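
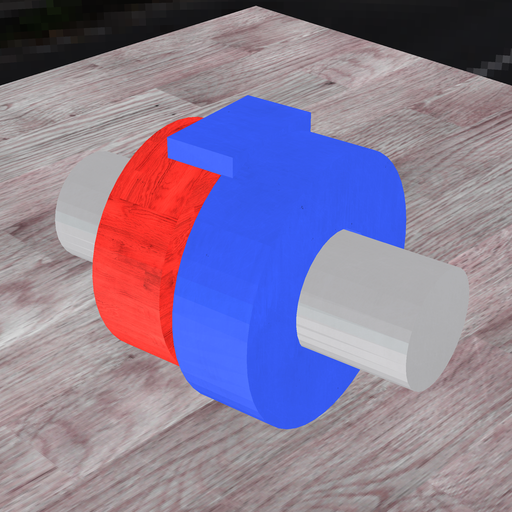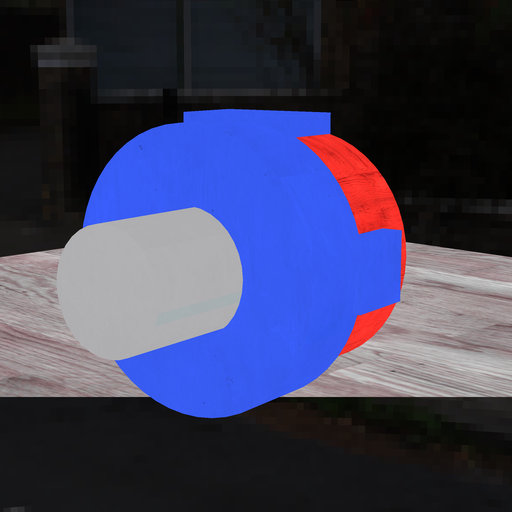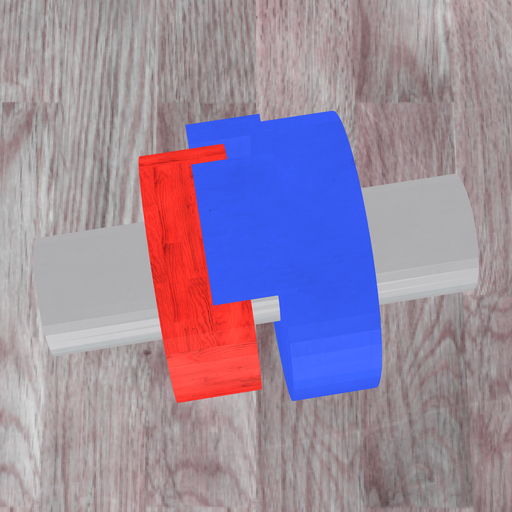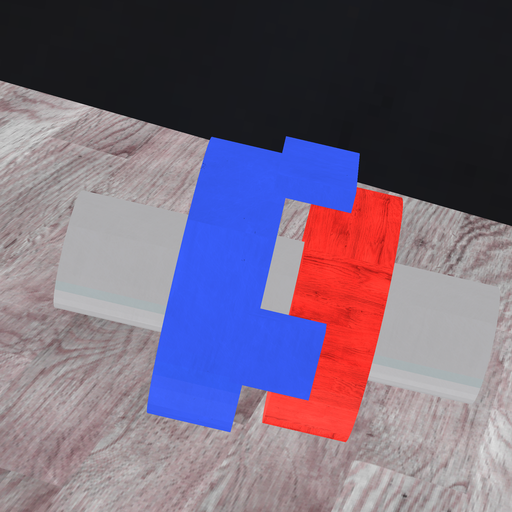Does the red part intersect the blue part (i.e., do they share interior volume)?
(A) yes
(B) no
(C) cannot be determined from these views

(B) no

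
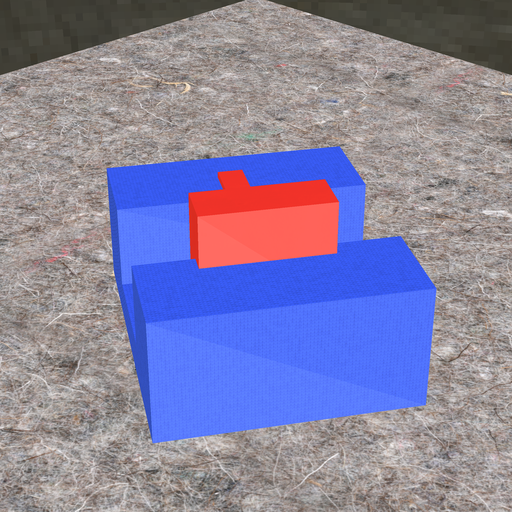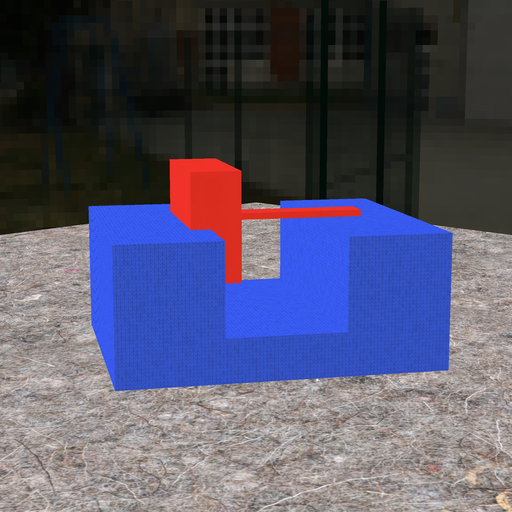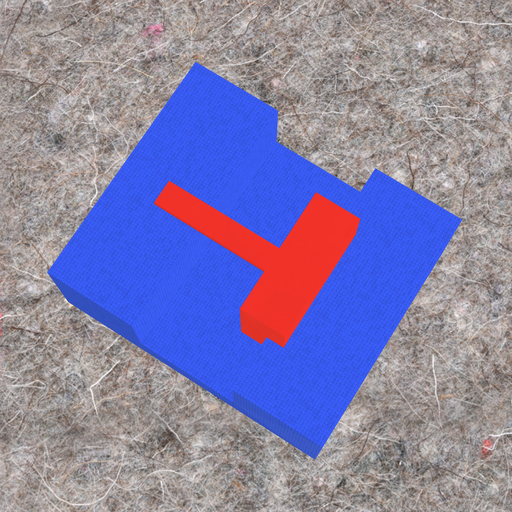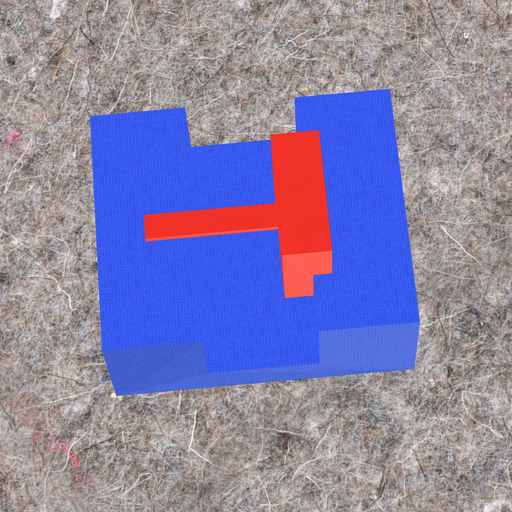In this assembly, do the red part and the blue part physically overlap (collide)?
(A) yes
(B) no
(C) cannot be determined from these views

(A) yes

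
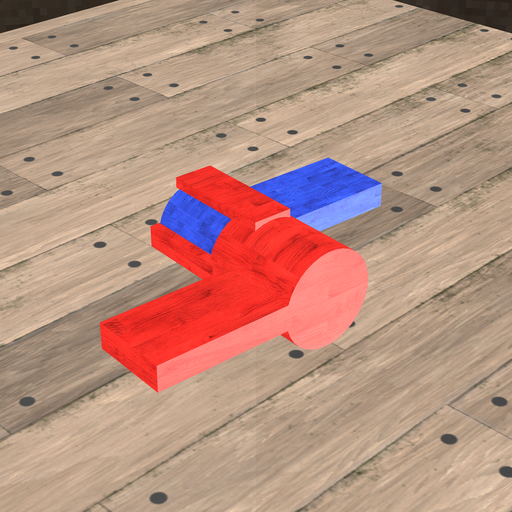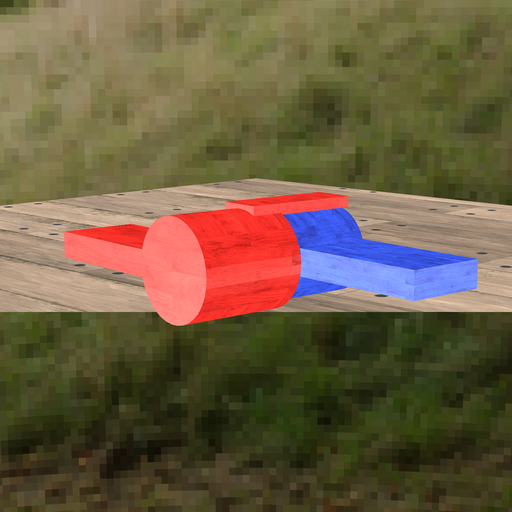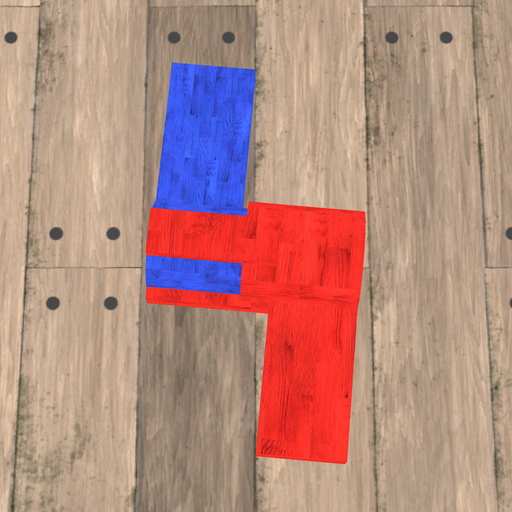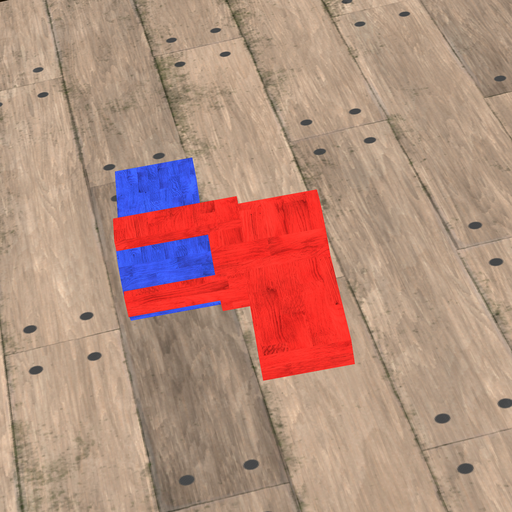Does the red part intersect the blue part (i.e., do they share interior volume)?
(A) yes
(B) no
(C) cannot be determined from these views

(A) yes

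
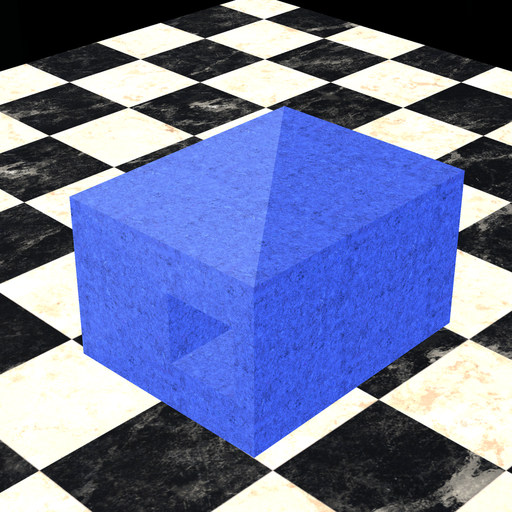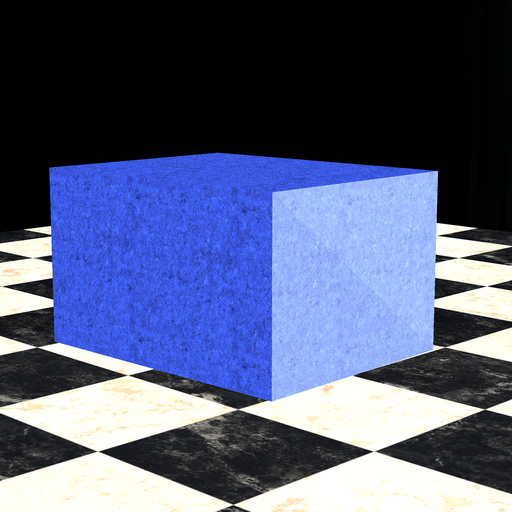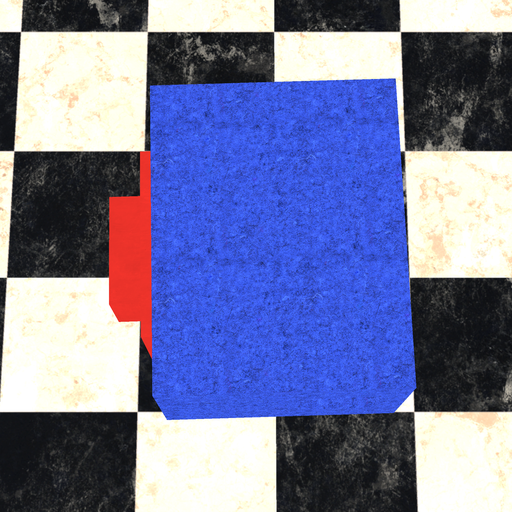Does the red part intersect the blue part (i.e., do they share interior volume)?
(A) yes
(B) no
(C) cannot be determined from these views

(C) cannot be determined from these views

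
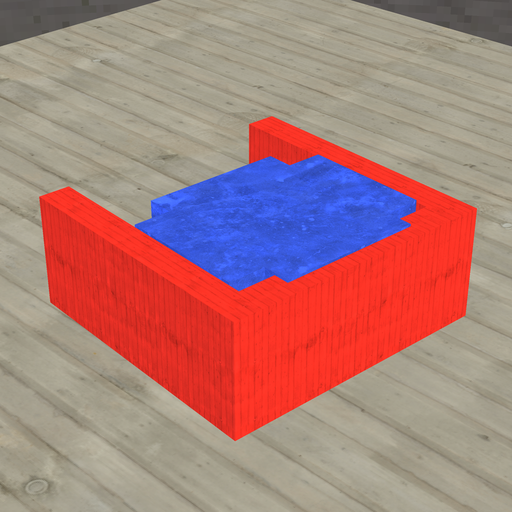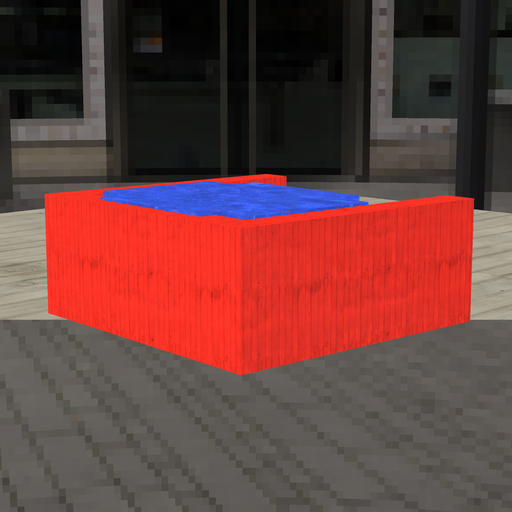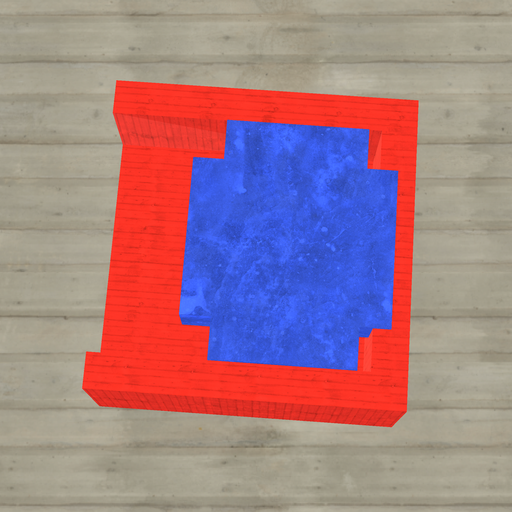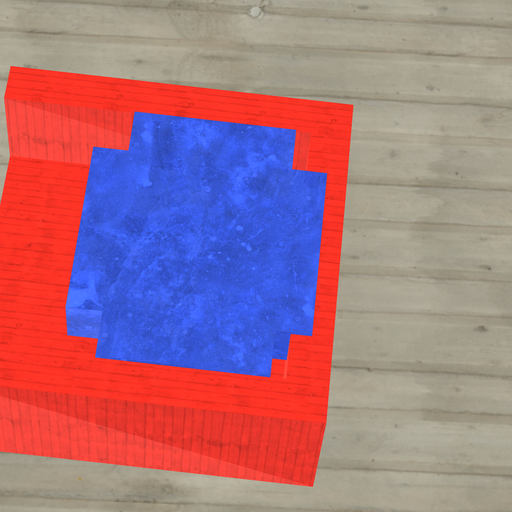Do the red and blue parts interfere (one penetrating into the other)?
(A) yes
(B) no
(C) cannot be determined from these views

(A) yes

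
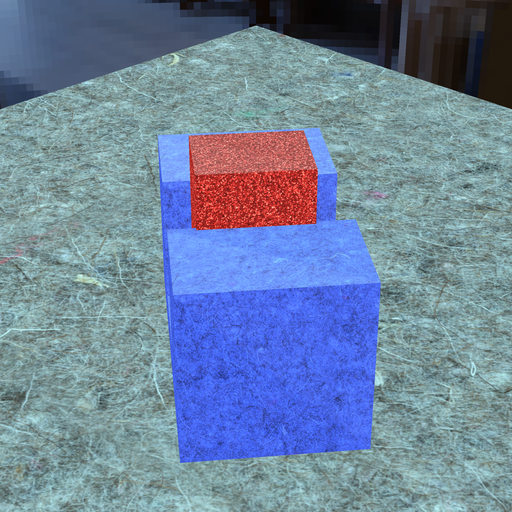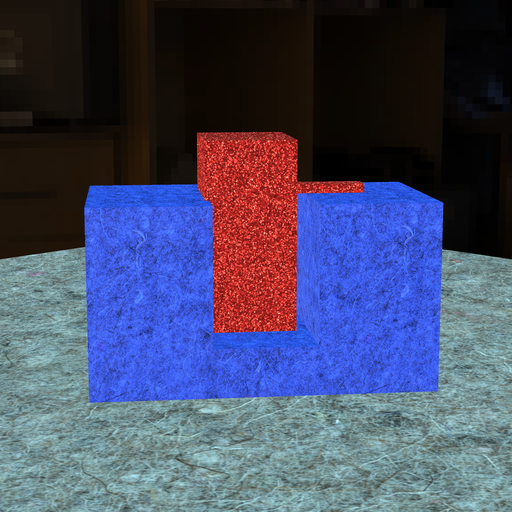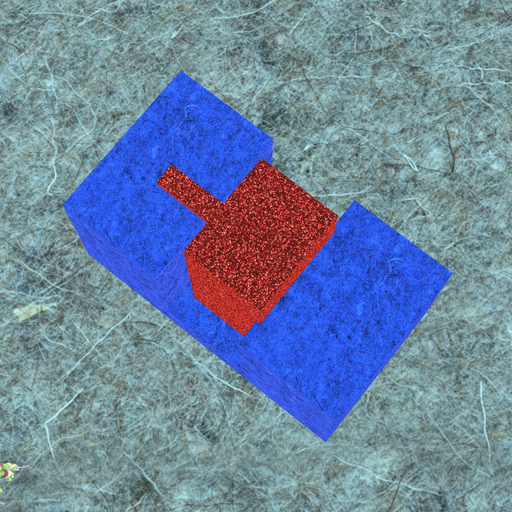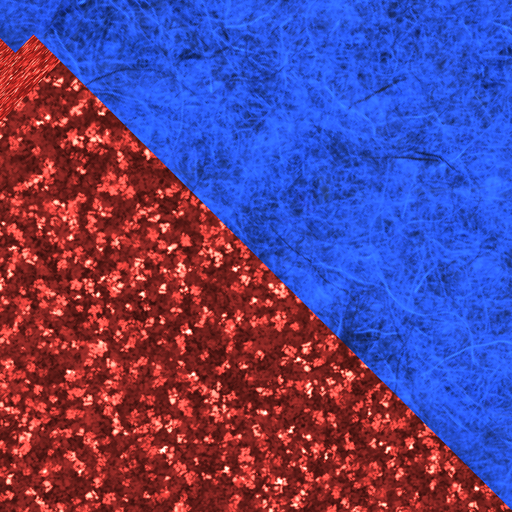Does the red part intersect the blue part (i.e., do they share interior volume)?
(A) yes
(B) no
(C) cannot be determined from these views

(A) yes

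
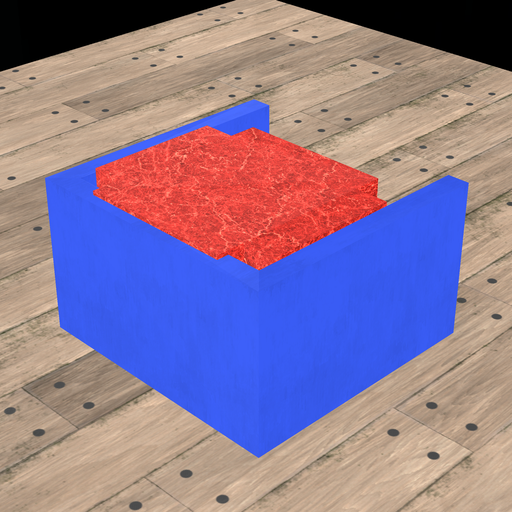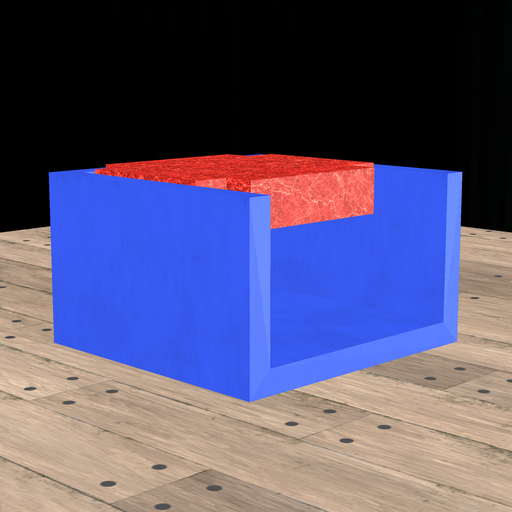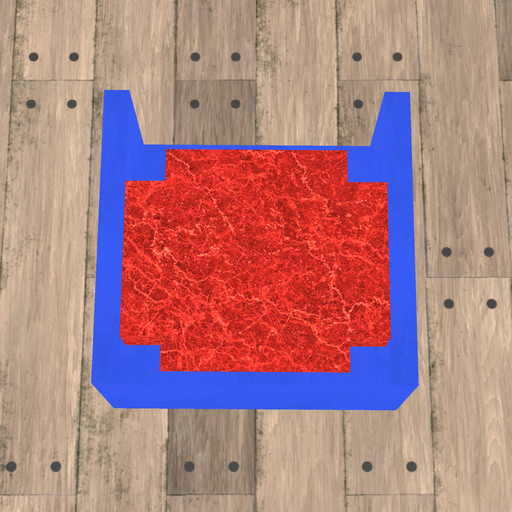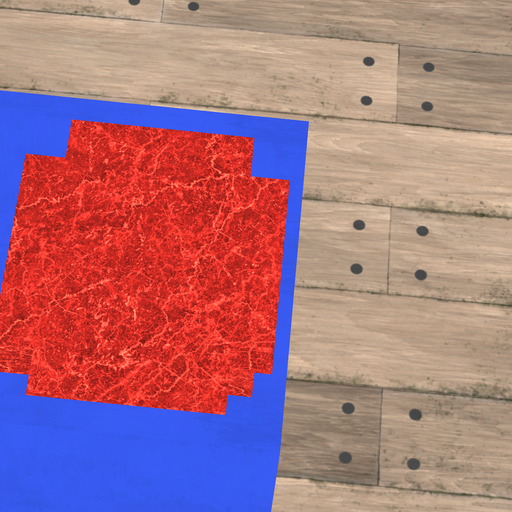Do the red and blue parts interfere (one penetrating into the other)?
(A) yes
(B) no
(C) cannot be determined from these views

(A) yes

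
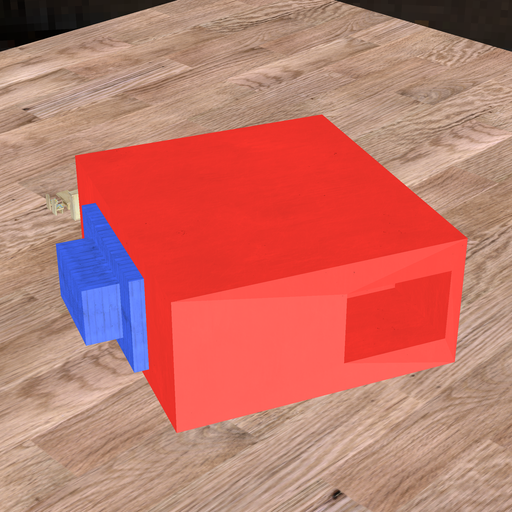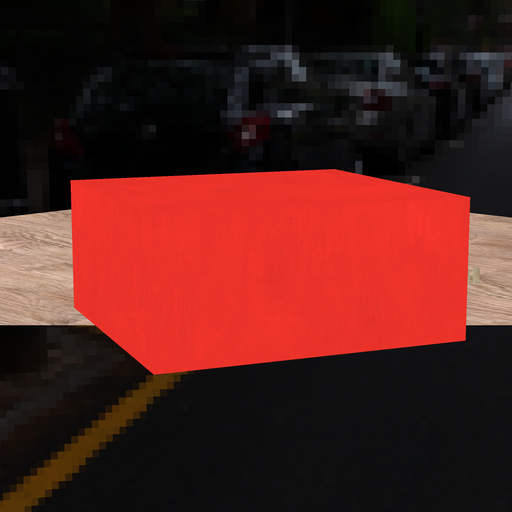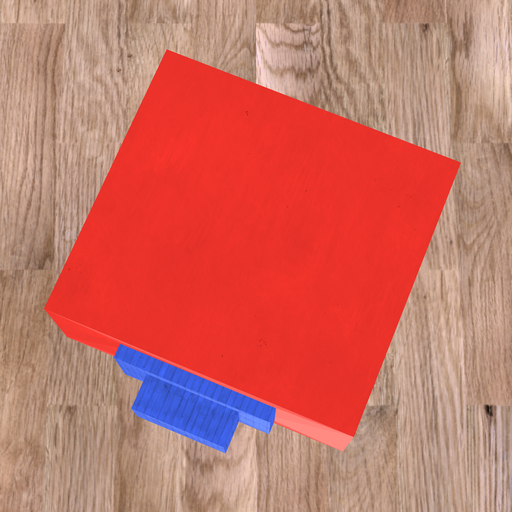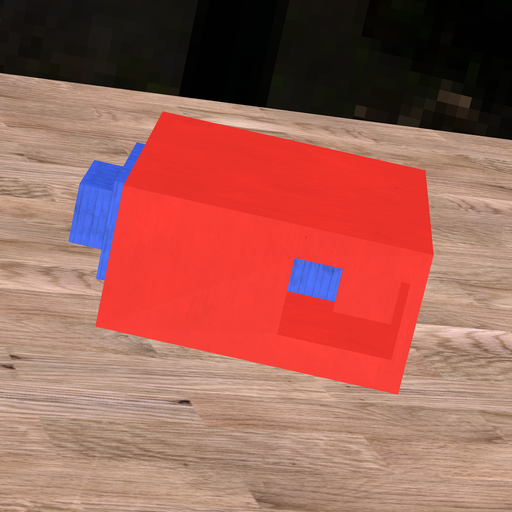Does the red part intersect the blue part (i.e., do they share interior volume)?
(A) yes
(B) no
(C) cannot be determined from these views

(A) yes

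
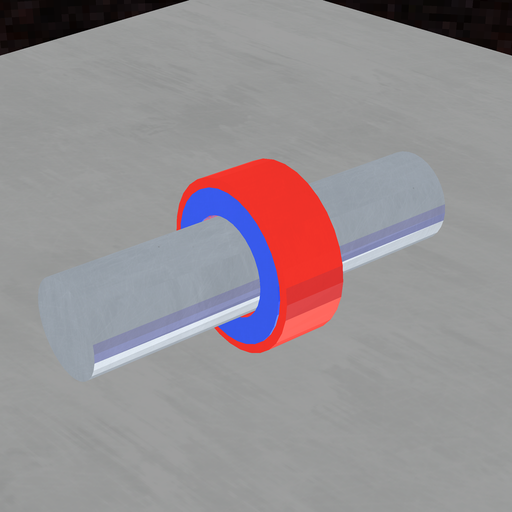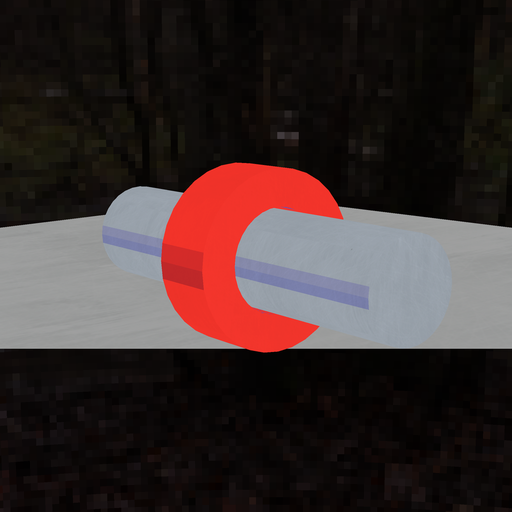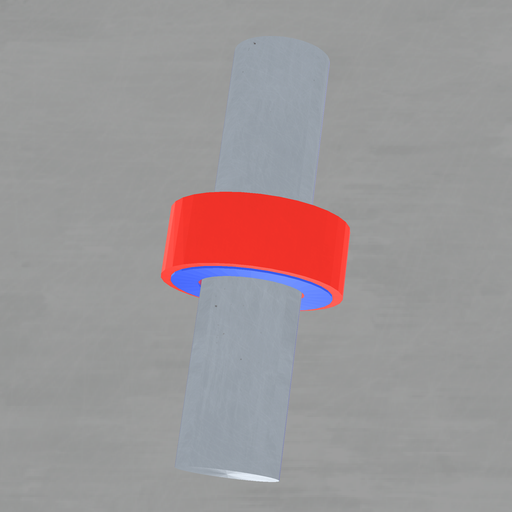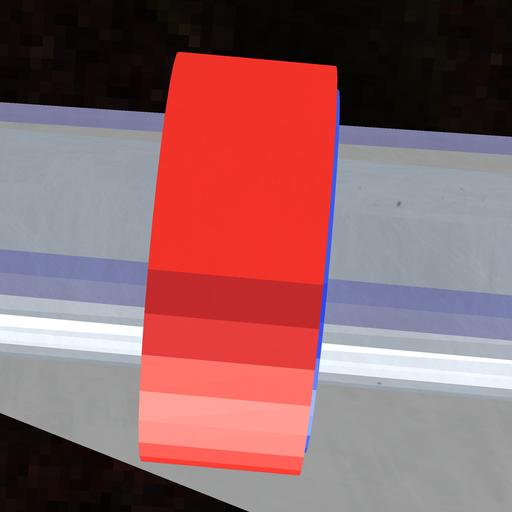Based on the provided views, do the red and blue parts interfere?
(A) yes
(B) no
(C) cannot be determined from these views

(A) yes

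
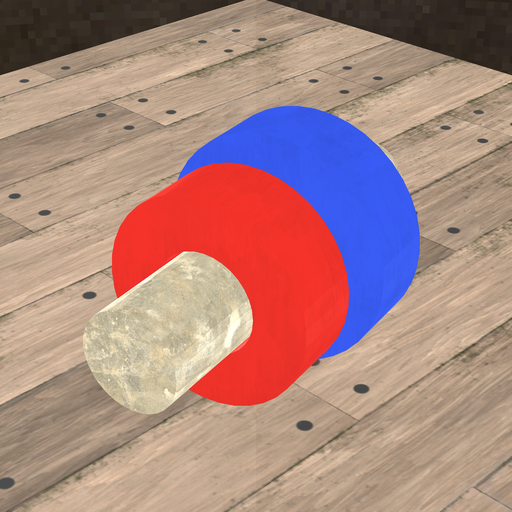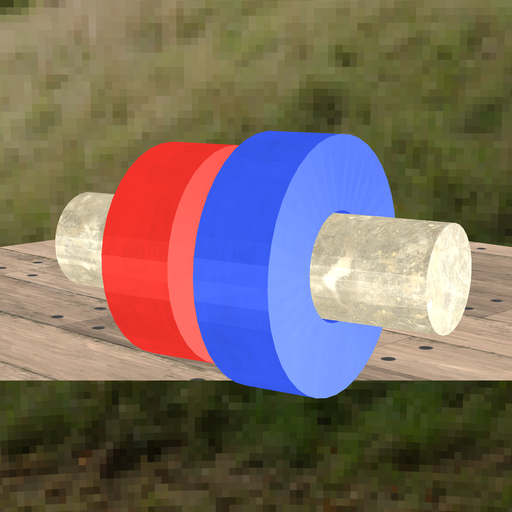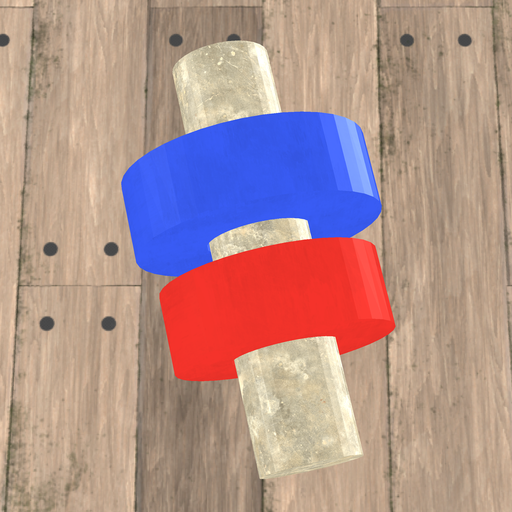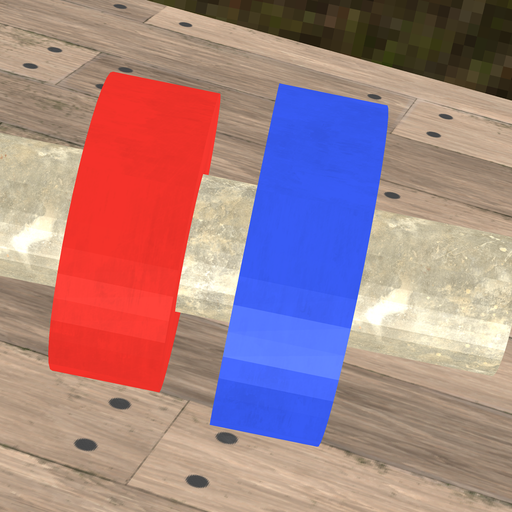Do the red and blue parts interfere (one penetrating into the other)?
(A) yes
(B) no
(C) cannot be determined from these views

(B) no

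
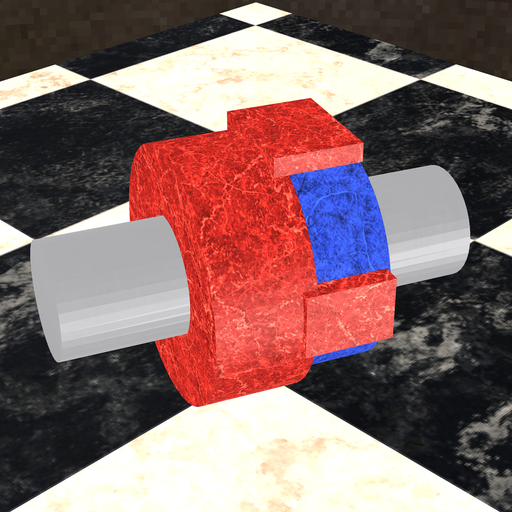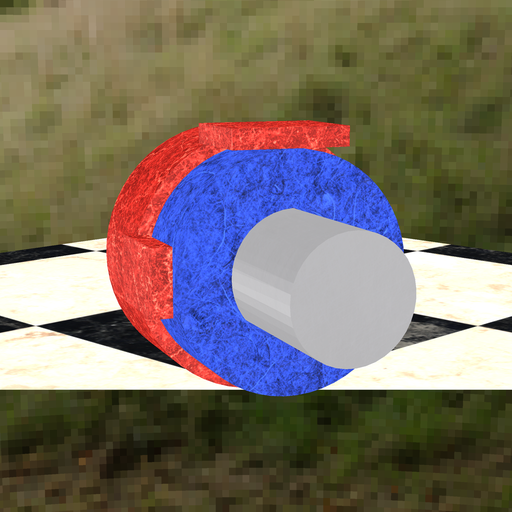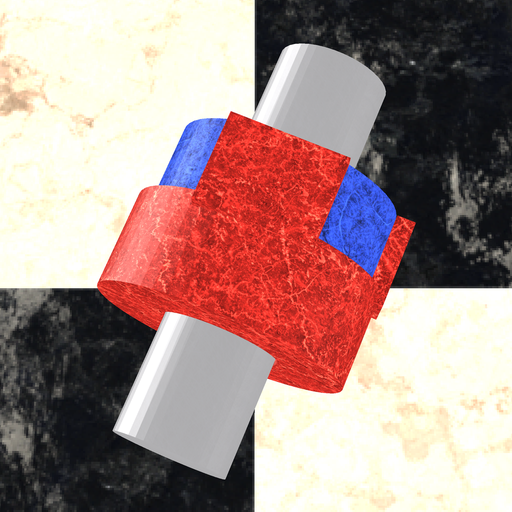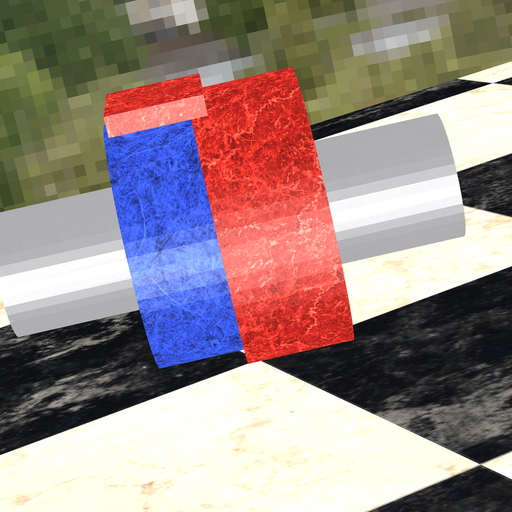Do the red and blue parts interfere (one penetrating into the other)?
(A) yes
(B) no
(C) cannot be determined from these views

(A) yes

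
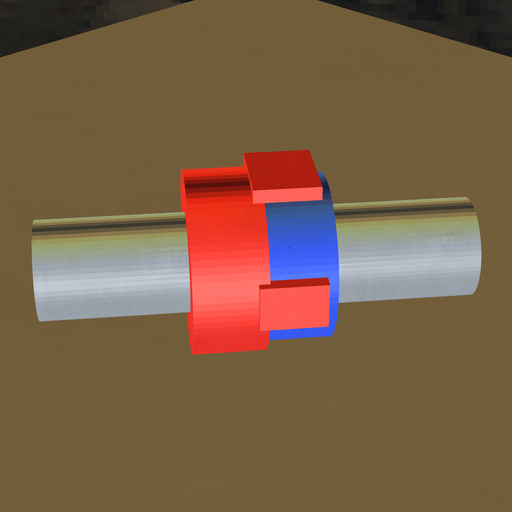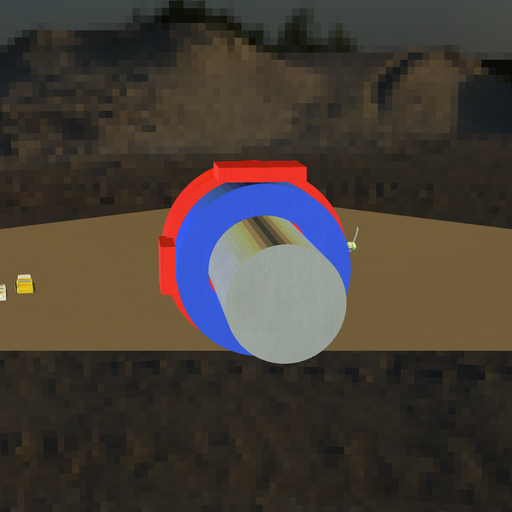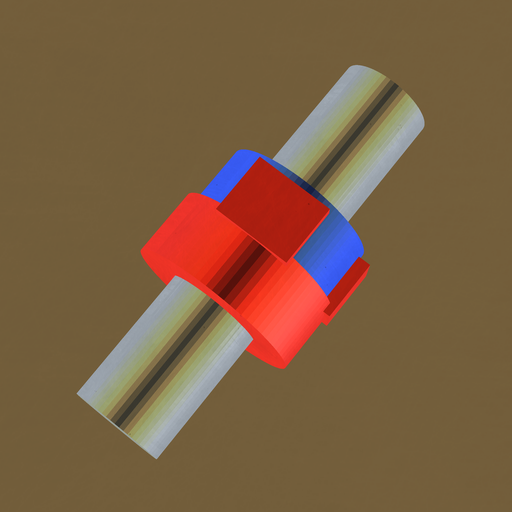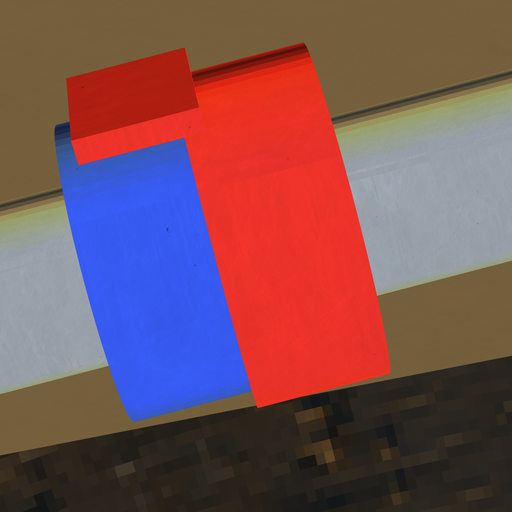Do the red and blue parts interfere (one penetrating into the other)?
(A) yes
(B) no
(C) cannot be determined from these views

(A) yes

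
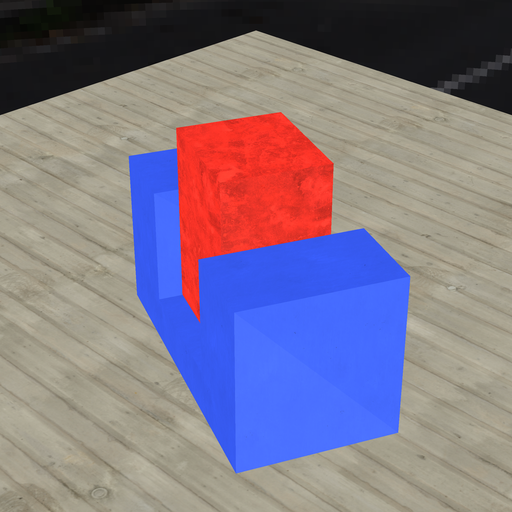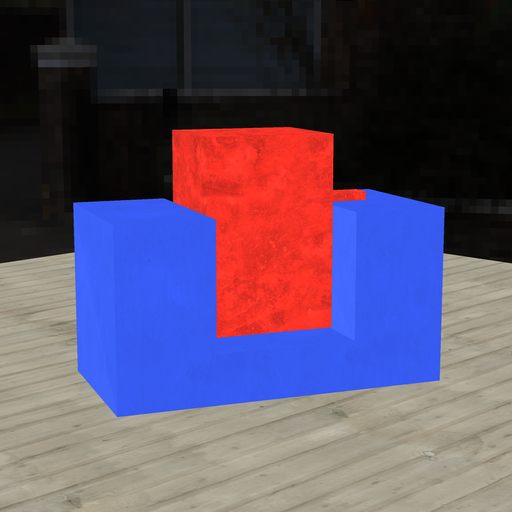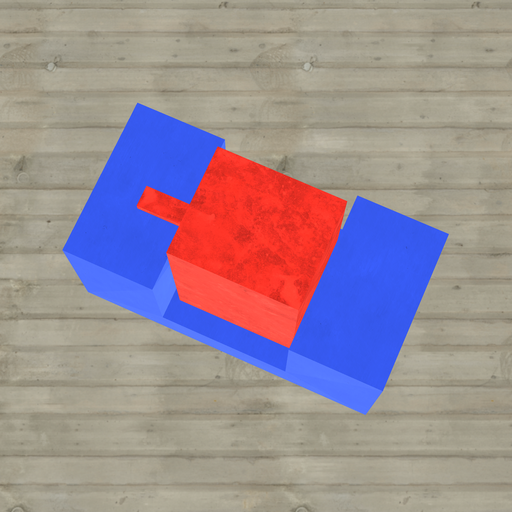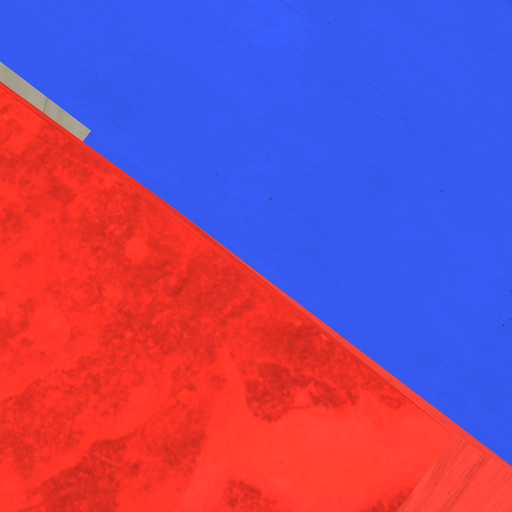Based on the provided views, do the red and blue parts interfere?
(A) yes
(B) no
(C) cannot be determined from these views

(B) no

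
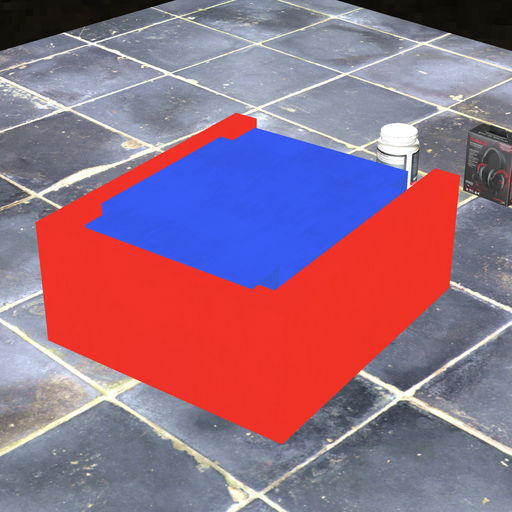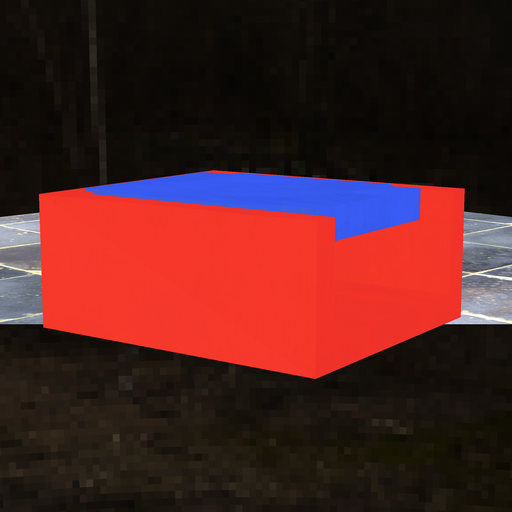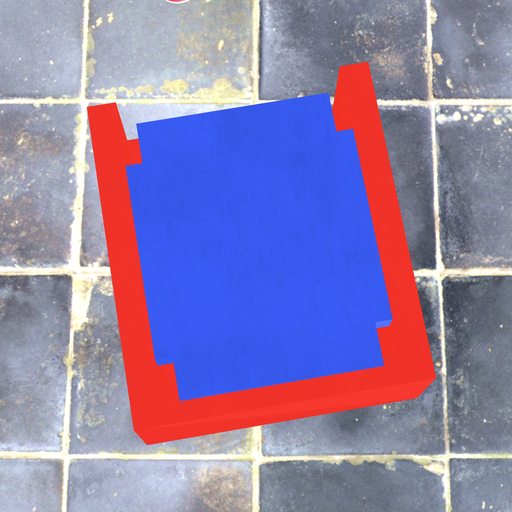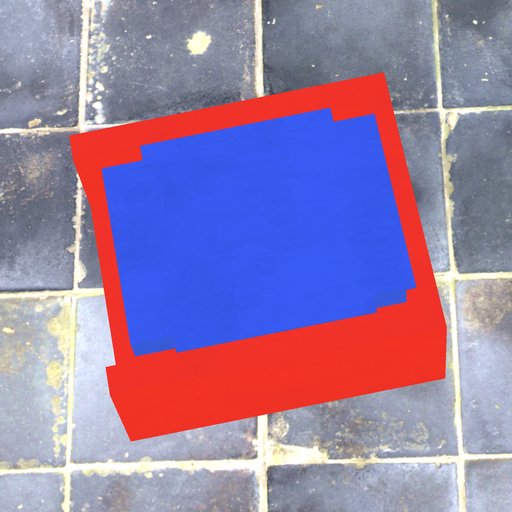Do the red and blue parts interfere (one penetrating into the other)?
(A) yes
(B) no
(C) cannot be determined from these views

(A) yes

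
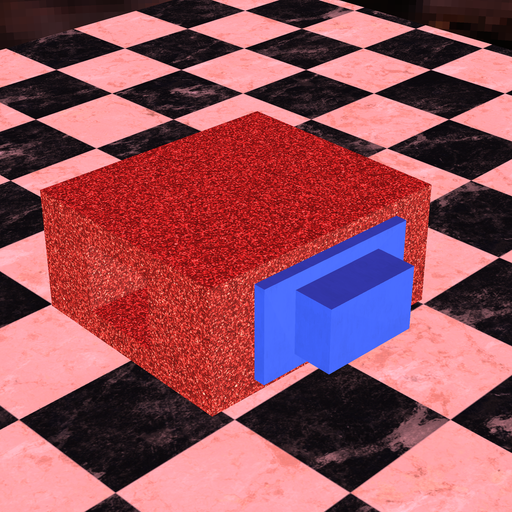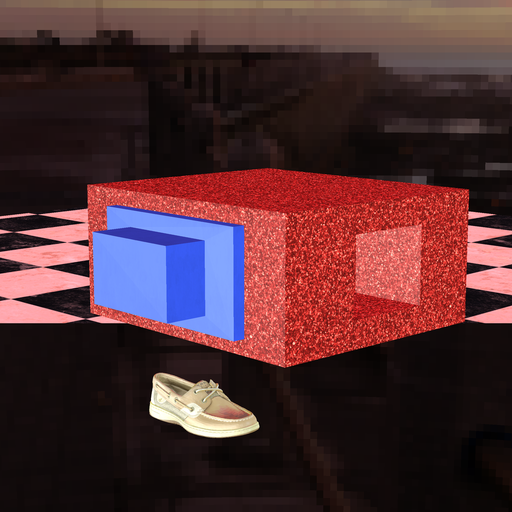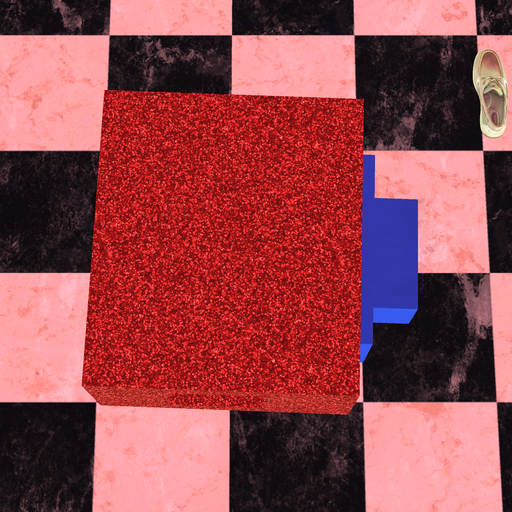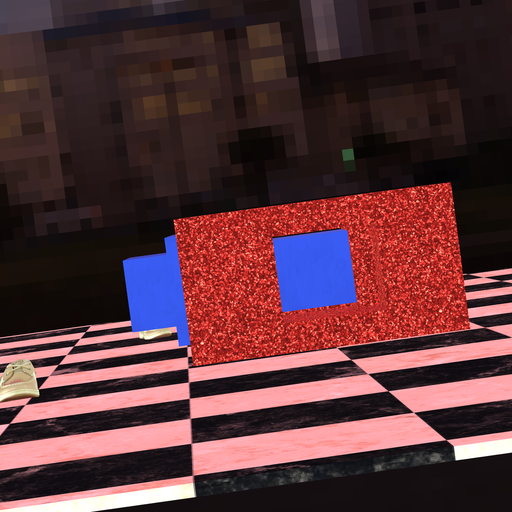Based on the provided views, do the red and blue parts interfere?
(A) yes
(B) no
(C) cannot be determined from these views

(A) yes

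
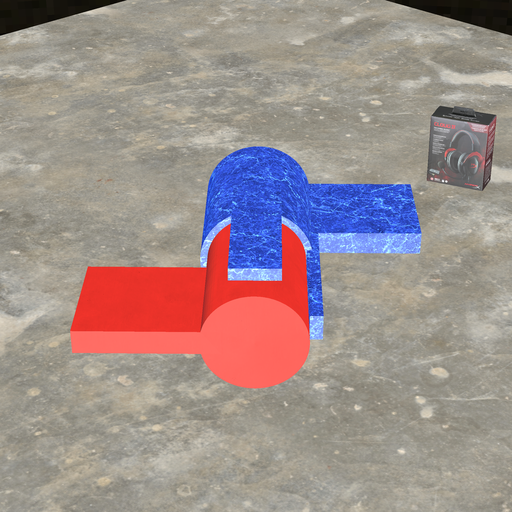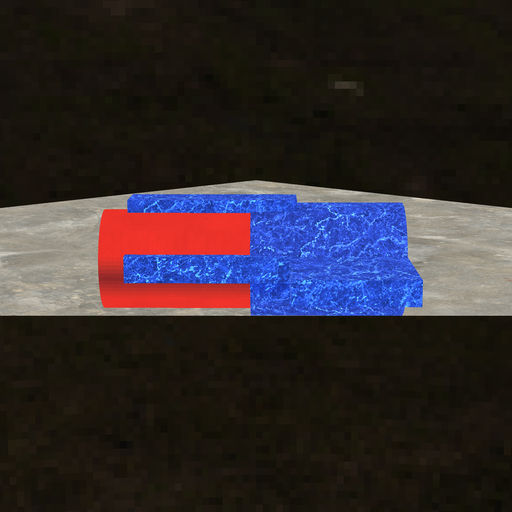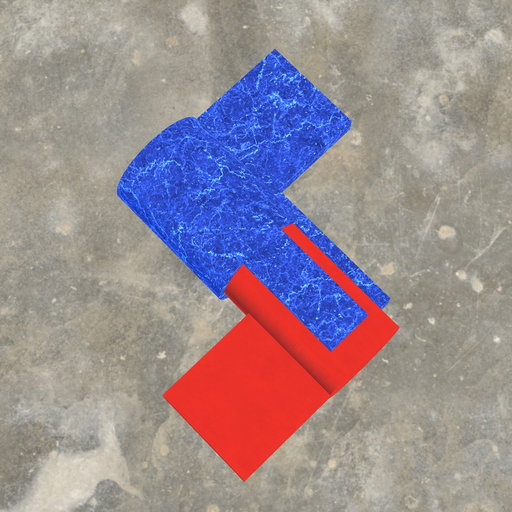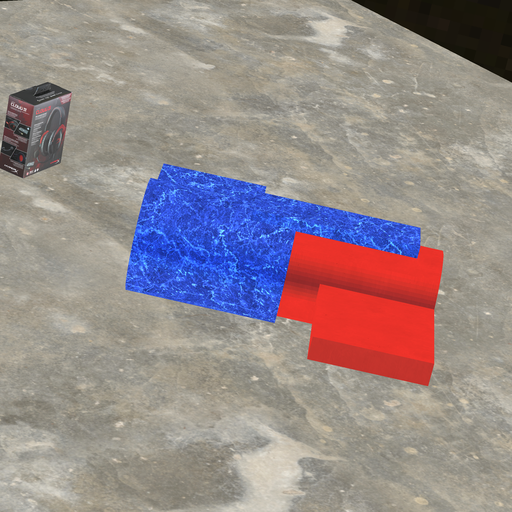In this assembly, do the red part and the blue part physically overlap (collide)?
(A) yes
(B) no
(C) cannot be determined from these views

(A) yes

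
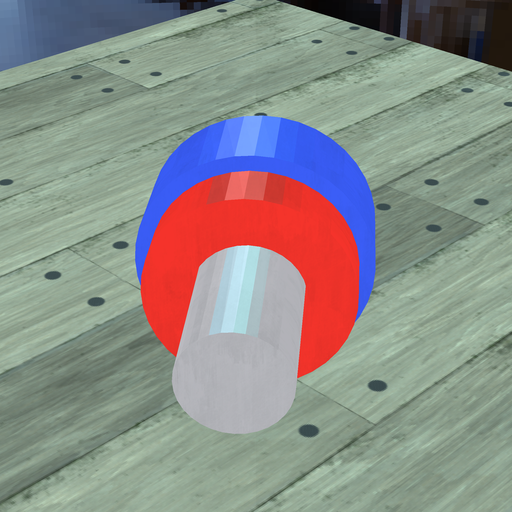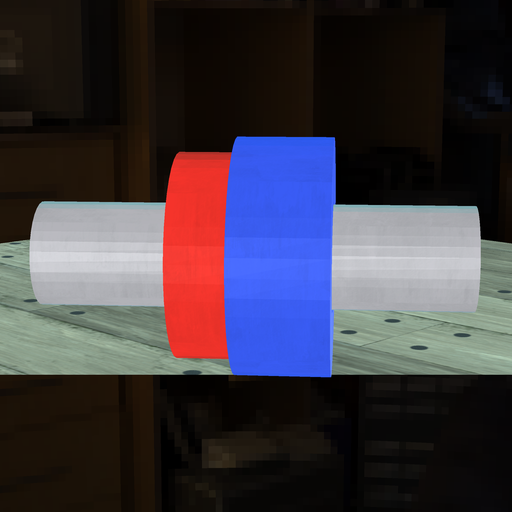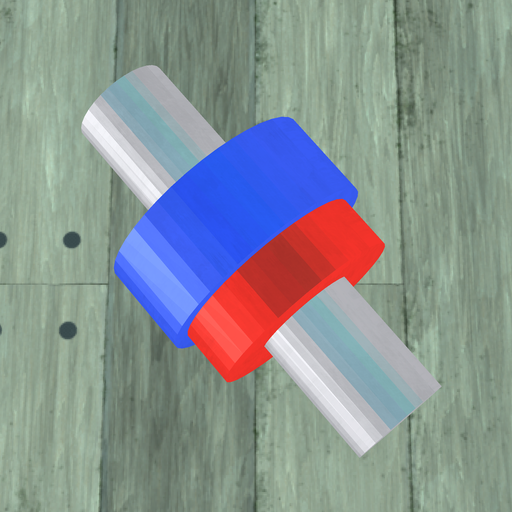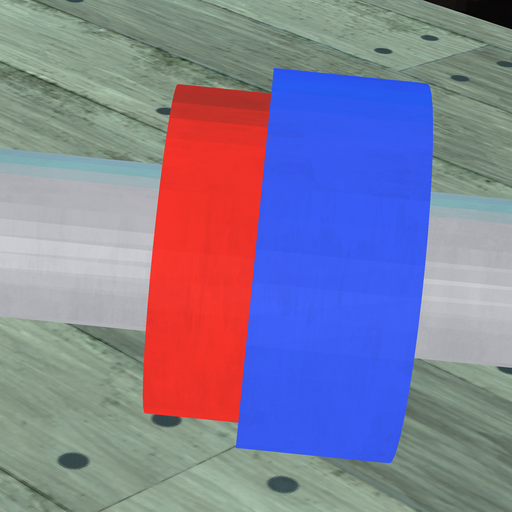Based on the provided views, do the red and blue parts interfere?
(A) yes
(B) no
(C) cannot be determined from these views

(A) yes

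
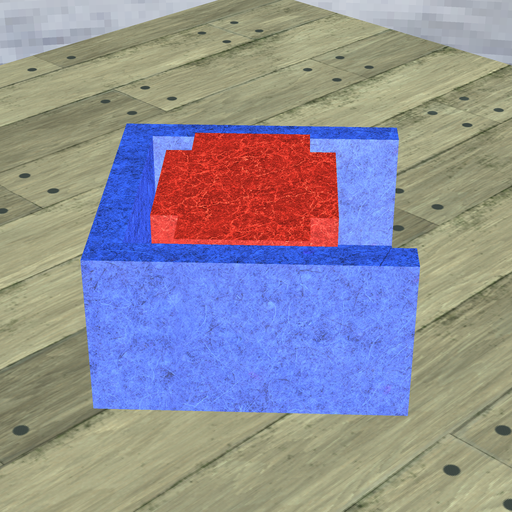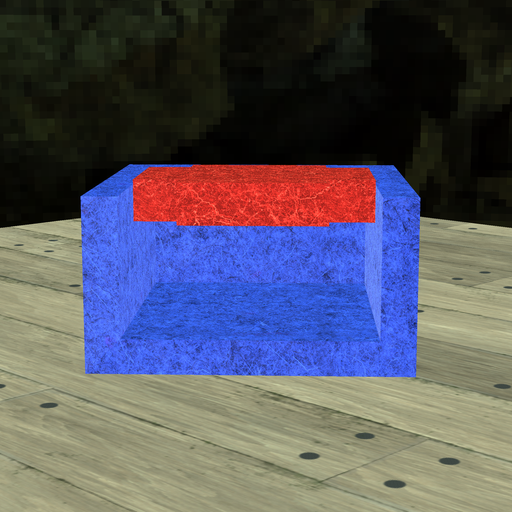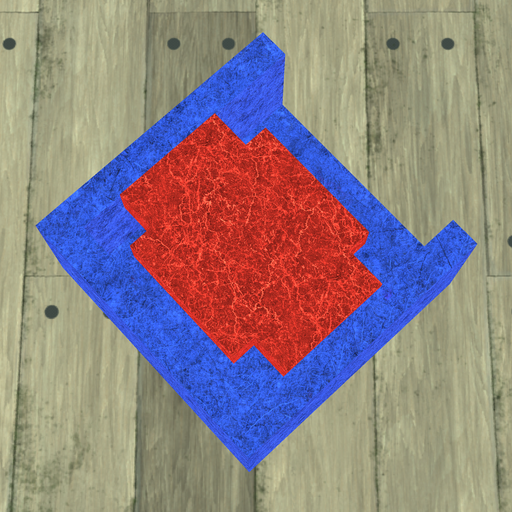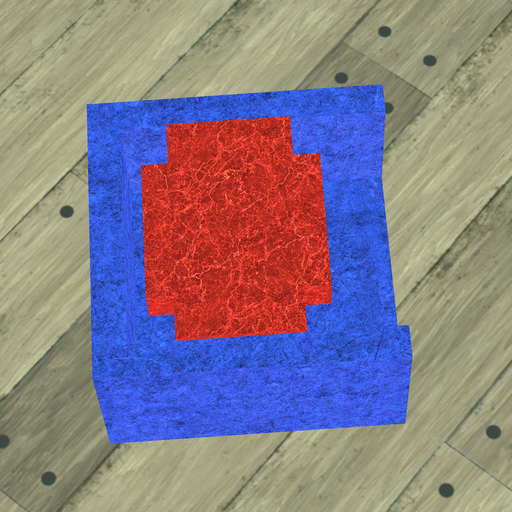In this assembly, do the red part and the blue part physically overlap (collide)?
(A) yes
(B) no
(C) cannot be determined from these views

(B) no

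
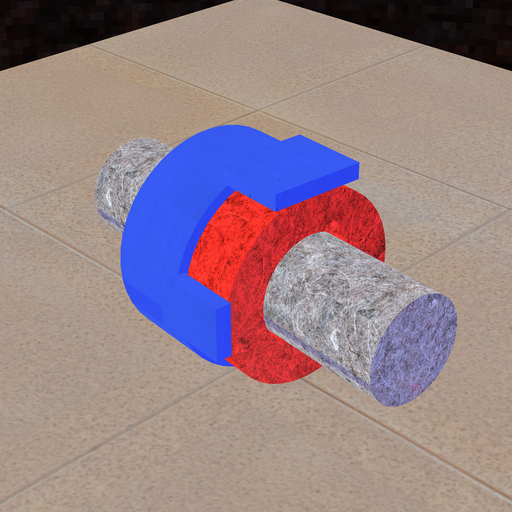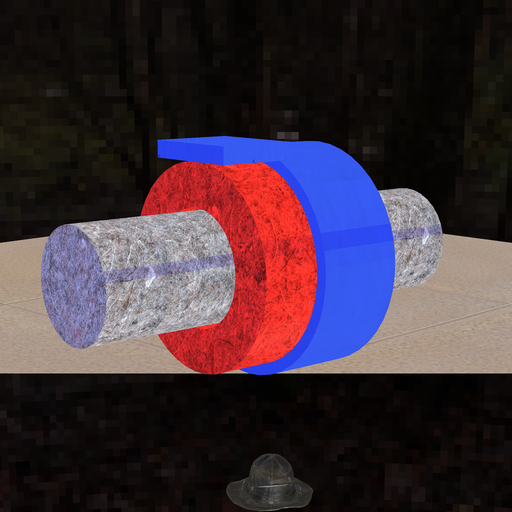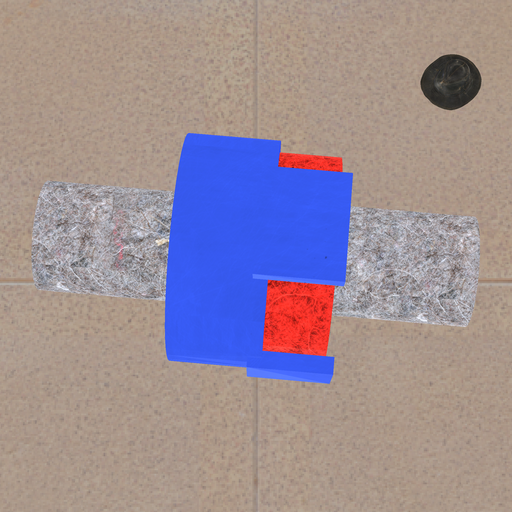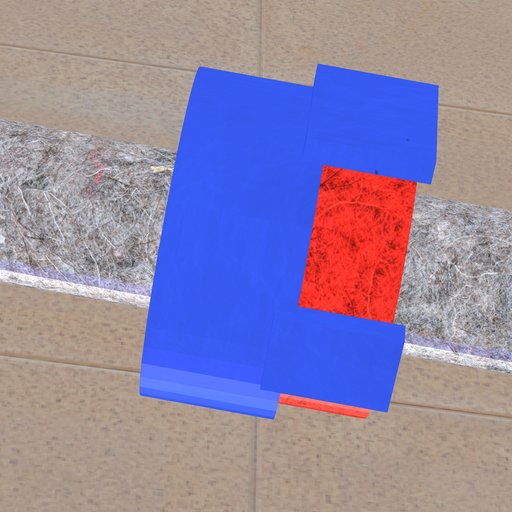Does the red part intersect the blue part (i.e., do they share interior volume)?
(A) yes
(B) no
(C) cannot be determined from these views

(A) yes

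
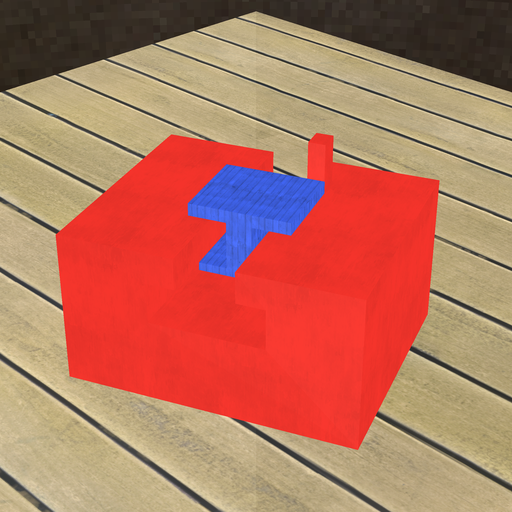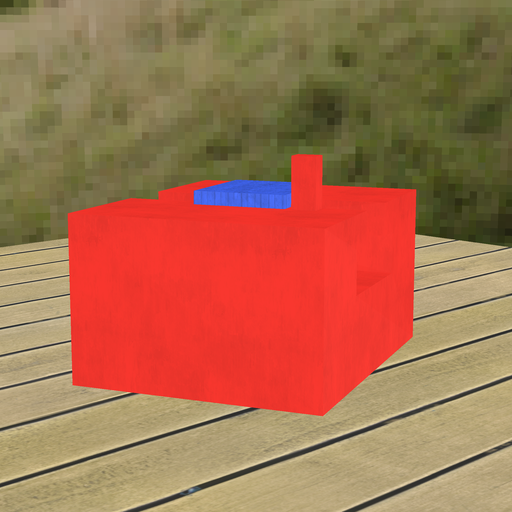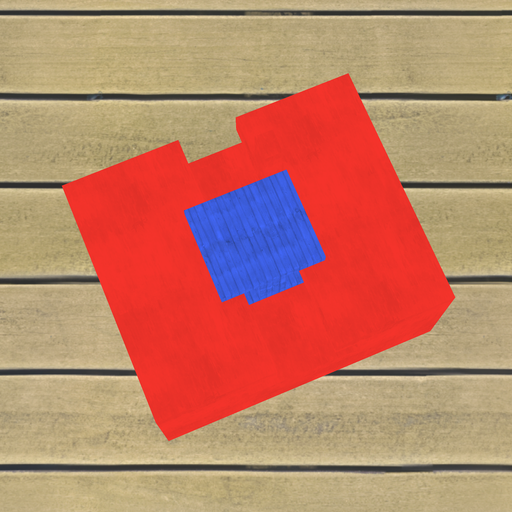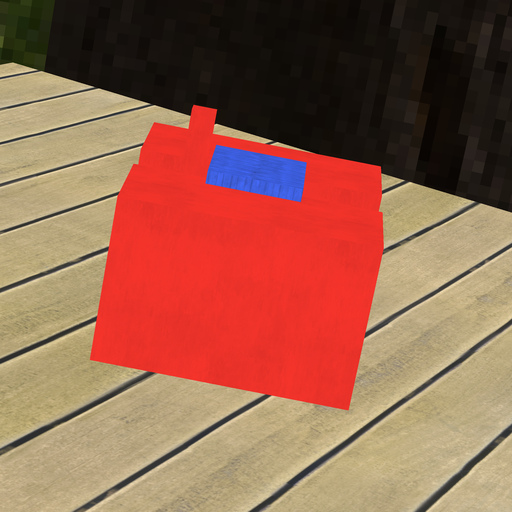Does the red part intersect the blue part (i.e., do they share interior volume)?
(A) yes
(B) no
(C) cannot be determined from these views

(B) no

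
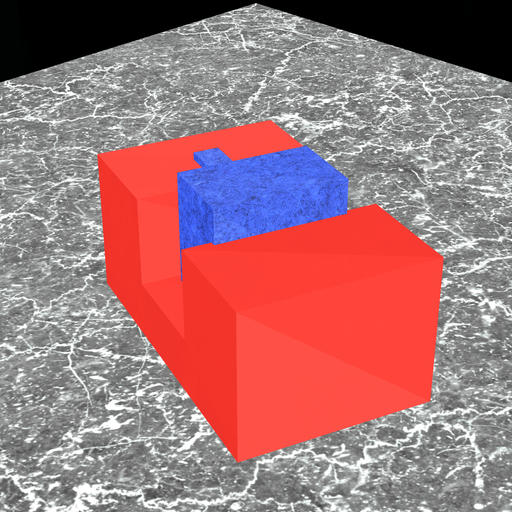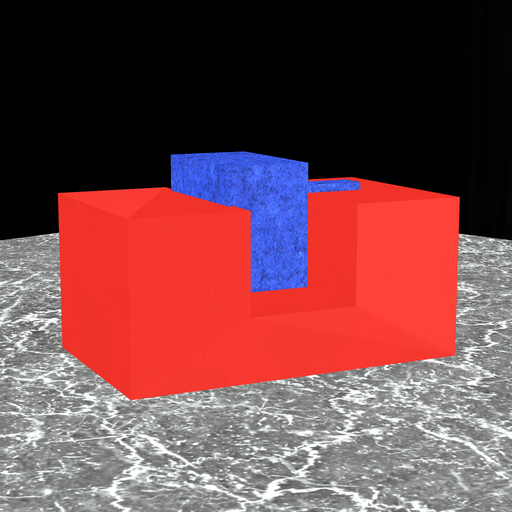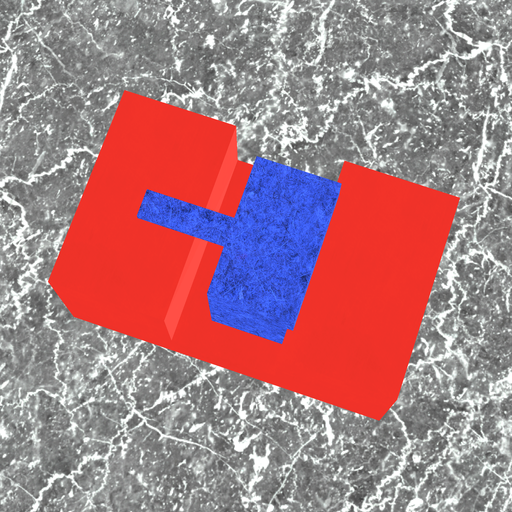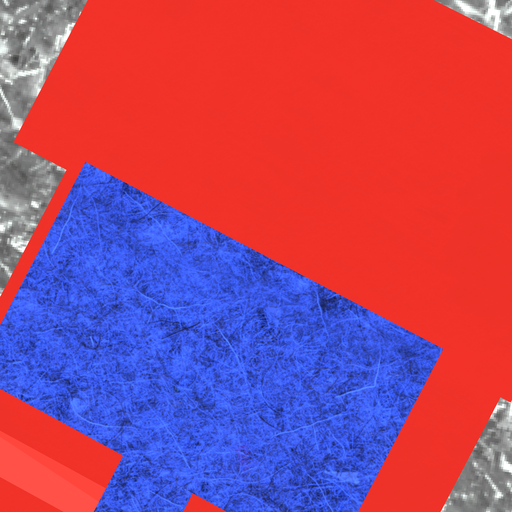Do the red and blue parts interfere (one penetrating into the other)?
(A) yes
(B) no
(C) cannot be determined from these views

(A) yes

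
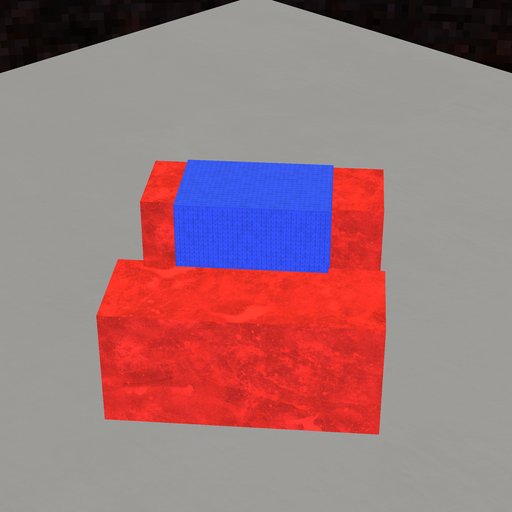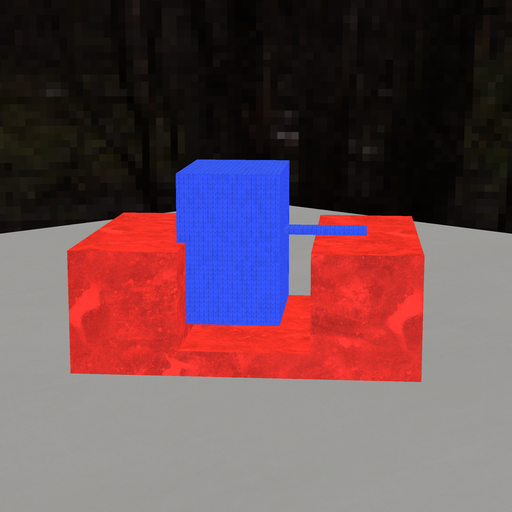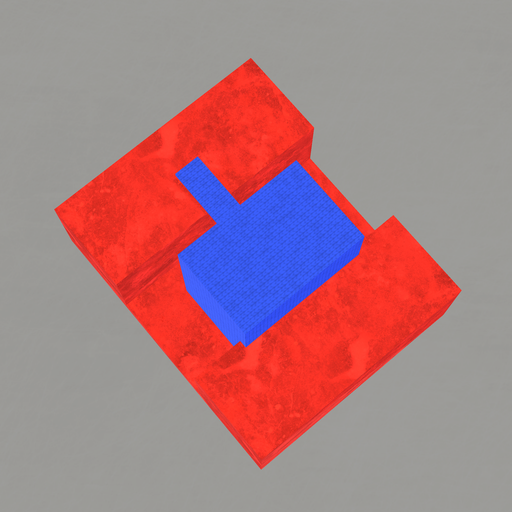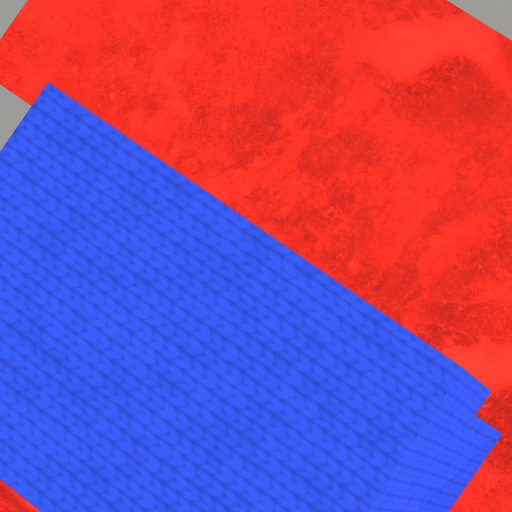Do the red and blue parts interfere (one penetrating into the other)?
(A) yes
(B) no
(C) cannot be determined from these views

(A) yes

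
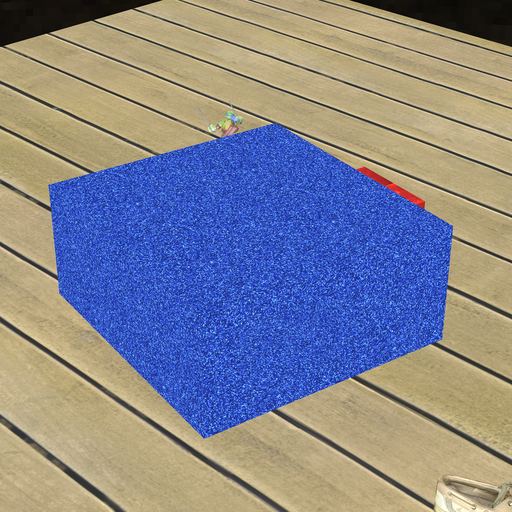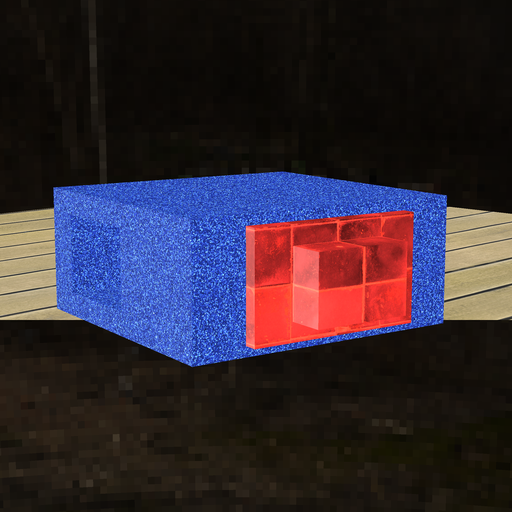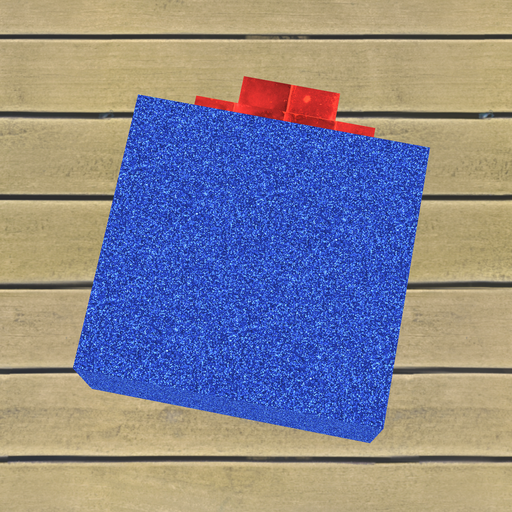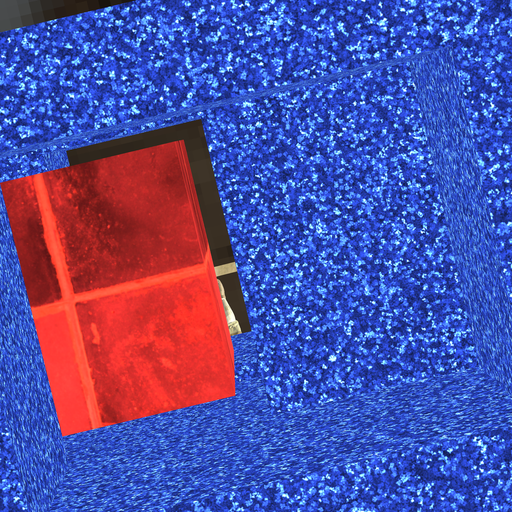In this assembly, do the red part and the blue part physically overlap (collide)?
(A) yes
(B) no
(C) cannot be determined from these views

(B) no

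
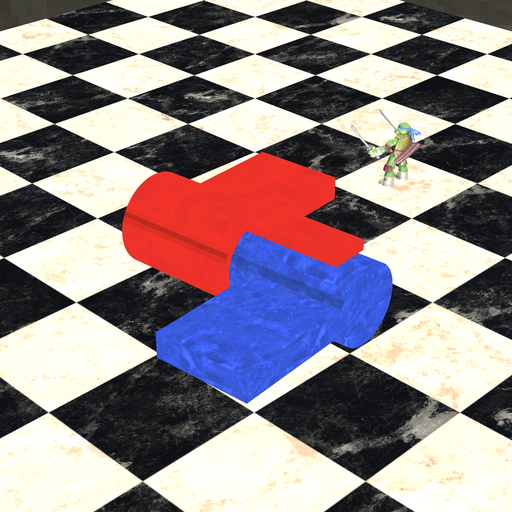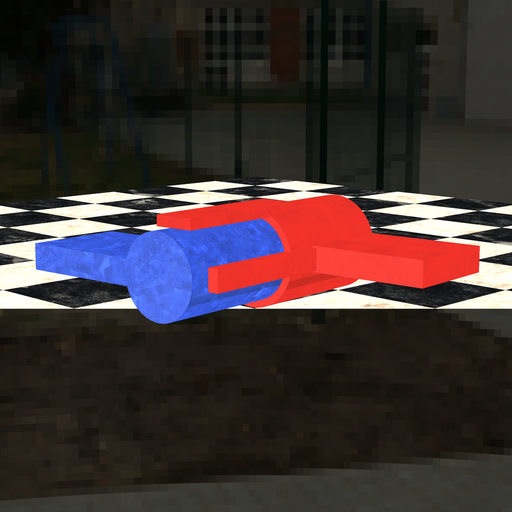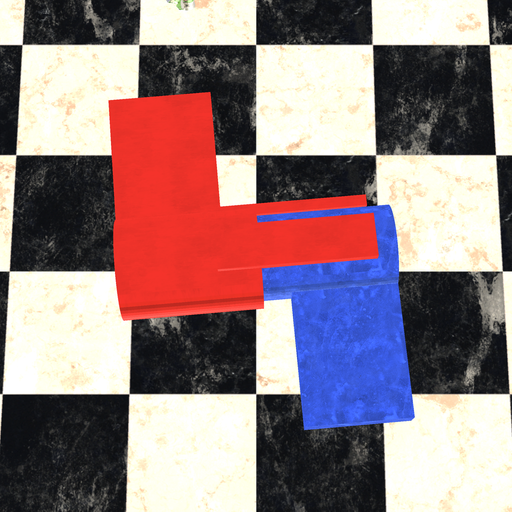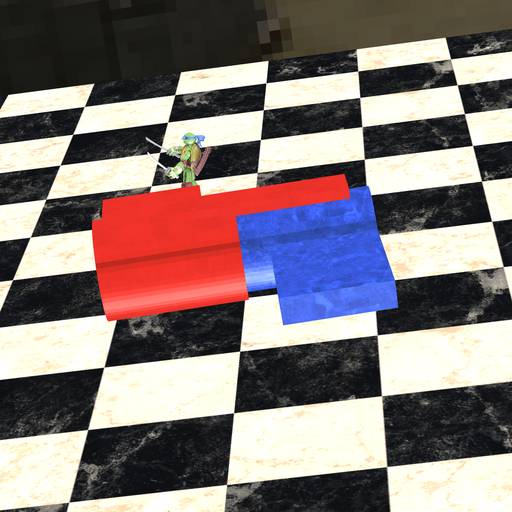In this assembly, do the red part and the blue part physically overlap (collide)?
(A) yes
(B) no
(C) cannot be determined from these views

(A) yes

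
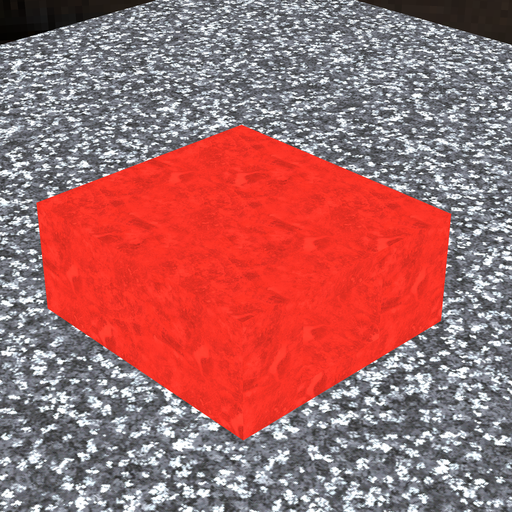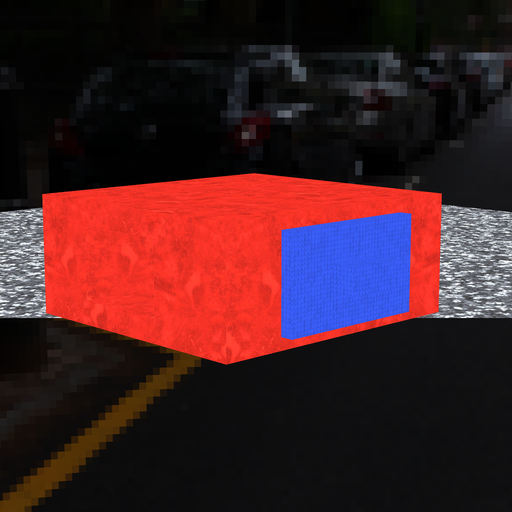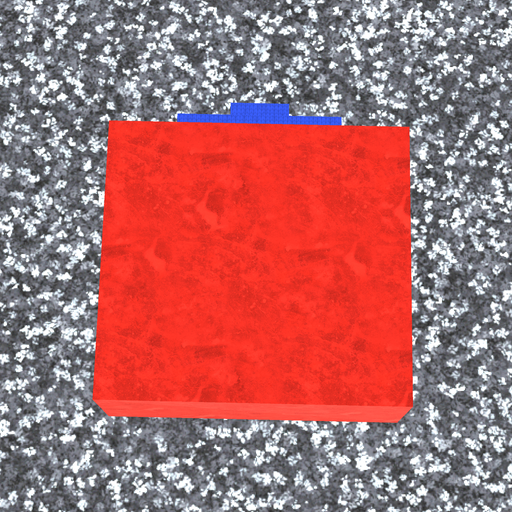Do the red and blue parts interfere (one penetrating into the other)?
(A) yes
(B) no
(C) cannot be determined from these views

(C) cannot be determined from these views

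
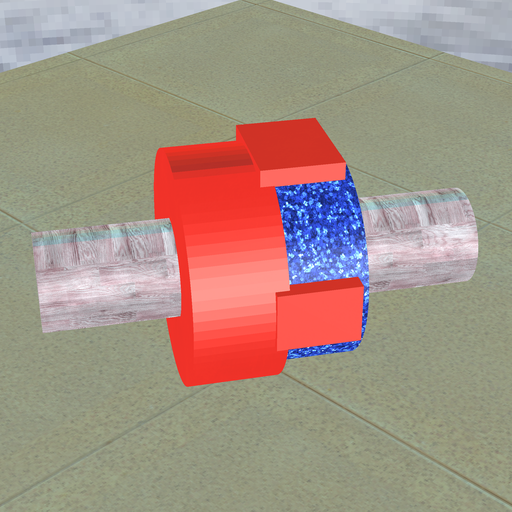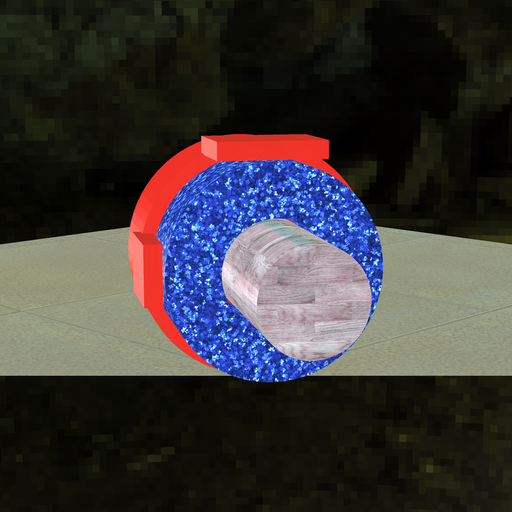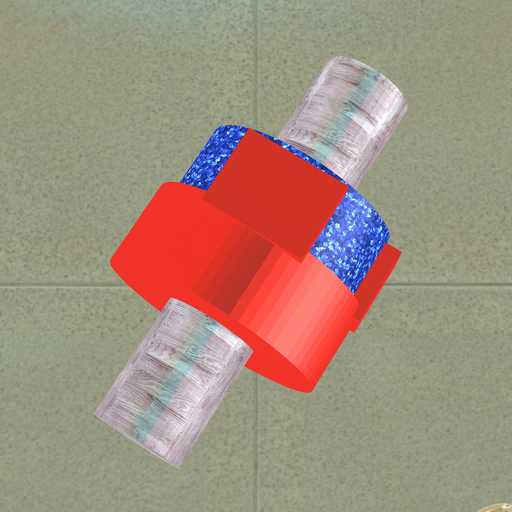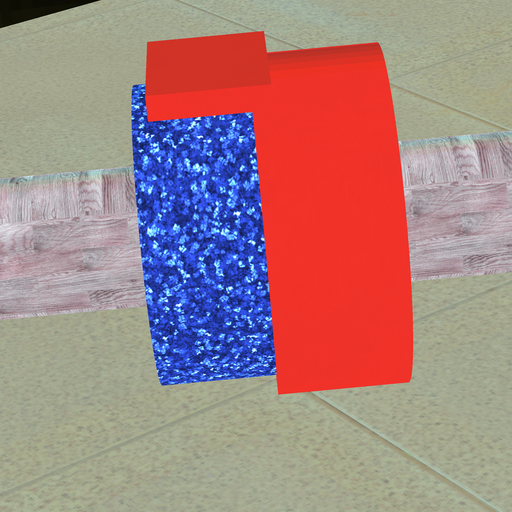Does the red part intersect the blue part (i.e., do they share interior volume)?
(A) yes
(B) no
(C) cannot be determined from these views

(A) yes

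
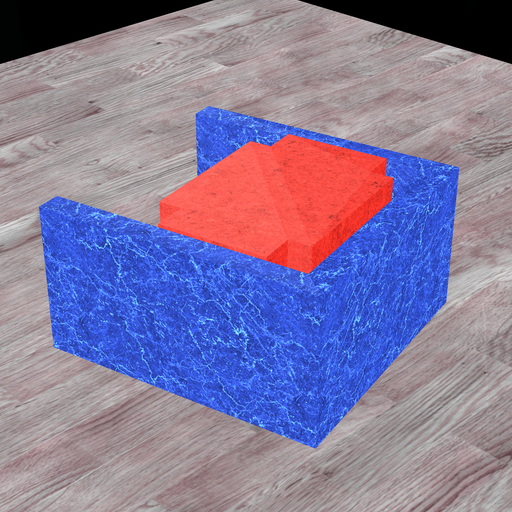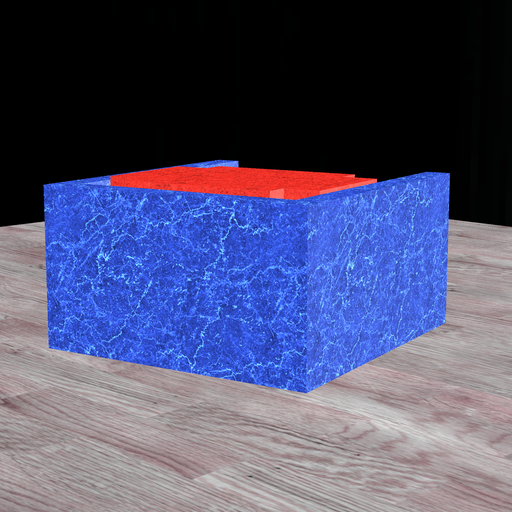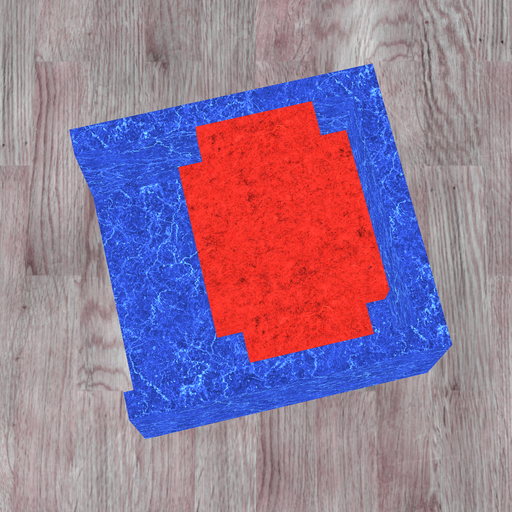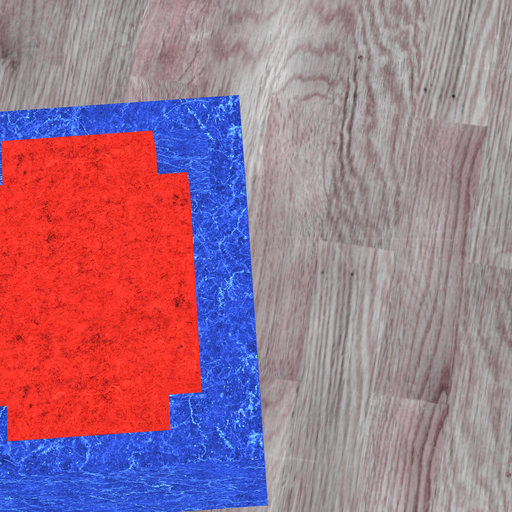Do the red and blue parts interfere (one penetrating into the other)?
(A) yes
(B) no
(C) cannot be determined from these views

(B) no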